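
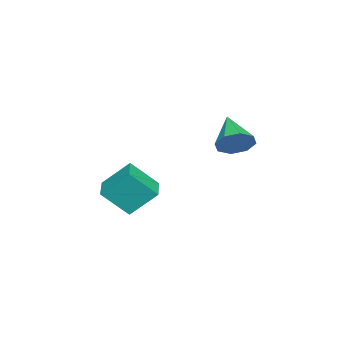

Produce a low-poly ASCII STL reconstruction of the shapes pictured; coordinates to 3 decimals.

solid 
facet normal 0.730 0.414 -0.543
outer loop
vertex 4.379 1.423 -0.191
vertex 4.065 1.175 -0.802
vertex 4.013 1.786 -0.406
endloop
endfacet
facet normal -0.120 0.414 0.903
outer loop
vertex 4.379 1.423 -0.191
vertex 4.013 1.786 -0.406
vertex 2.955 0.545 0.022
endloop
endfacet
facet normal 0.730 0.414 -0.543
outer loop
vertex 4.013 1.786 -0.406
vertex 4.065 1.175 -0.802
vertex 3.677 1.792 -0.853
endloop
endfacet
facet normal -0.594 0.663 0.455
outer loop
vertex 4.013 1.786 -0.406
vertex 3.677 1.792 -0.853
vertex 2.955 0.545 0.022
endloop
endfacet
facet normal 0.730 0.414 -0.543
outer loop
vertex 3.677 1.792 -0.853
vertex 4.065 1.175 -0.802
vertex 3.569 1.436 -1.27
endloop
endfacet
facet normal -0.895 0.426 -0.132
outer loop
vertex 3.677 1.792 -0.853
vertex 3.569 1.436 -1.27
vertex 2.955 0.545 0.022
endloop
endfacet
facet normal 0.730 0.416 -0.542
outer loop
vertex 3.569 1.436 -1.27
vertex 4.065 1.175 -0.802
vertex 3.752 0.928 -1.413
endloop
endfacet
facet normal -0.844 -0.160 -0.512
outer loop
vertex 3.569 1.436 -1.27
vertex 3.752 0.928 -1.413
vertex 2.955 0.545 0.022
endloop
endfacet
facet normal 0.730 0.416 -0.542
outer loop
vertex 3.752 0.928 -1.413
vertex 4.065 1.175 -0.802
vertex 4.118 0.565 -1.199
endloop
endfacet
facet normal -0.473 -0.750 -0.463
outer loop
vertex 3.752 0.928 -1.413
vertex 4.118 0.565 -1.199
vertex 2.955 0.545 0.022
endloop
endfacet
facet normal 0.730 0.416 -0.542
outer loop
vertex 4.118 0.565 -1.199
vertex 4.065 1.175 -0.802
vertex 4.453 0.559 -0.752
endloop
endfacet
facet normal 0.002 -1.000 -0.015
outer loop
vertex 4.118 0.565 -1.199
vertex 4.453 0.559 -0.752
vertex 2.955 0.545 0.022
endloop
endfacet
facet normal 0.730 0.416 -0.543
outer loop
vertex 4.453 0.559 -0.752
vertex 4.065 1.175 -0.802
vertex 4.561 0.914 -0.335
endloop
endfacet
facet normal 0.302 -0.763 0.571
outer loop
vertex 4.453 0.559 -0.752
vertex 4.561 0.914 -0.335
vertex 2.955 0.545 0.022
endloop
endfacet
facet normal 0.730 0.415 -0.543
outer loop
vertex 4.561 0.914 -0.335
vertex 4.065 1.175 -0.802
vertex 4.379 1.423 -0.191
endloop
endfacet
facet normal 0.252 -0.179 0.951
outer loop
vertex 4.561 0.914 -0.335
vertex 4.379 1.423 -0.191
vertex 2.955 0.545 0.022
endloop
endfacet
facet normal -0.951 -0.302 0.069
outer loop
vertex 3.12 -4.0 -3.621
vertex 2.88 -3.018 -2.624
vertex 2.748 -3.062 -4.634
endloop
endfacet
facet normal 0.169 -0.691 -0.702
outer loop
vertex 3.88 -2.702 -4.716
vertex 3.12 -4.0 -3.621
vertex 2.748 -3.062 -4.634
endloop
endfacet
facet normal -0.951 -0.302 0.069
outer loop
vertex 2.748 -3.062 -4.634
vertex 2.88 -3.018 -2.624
vertex 2.508 -2.08 -3.637
endloop
endfacet
facet normal -0.260 0.656 -0.709
outer loop
vertex 2.508 -2.08 -3.637
vertex 3.88 -2.702 -4.716
vertex 2.748 -3.062 -4.634
endloop
endfacet
facet normal 0.260 -0.656 0.709
outer loop
vertex 3.12 -4.0 -3.621
vertex 4.012 -2.658 -2.706
vertex 2.88 -3.018 -2.624
endloop
endfacet
facet normal 0.169 -0.691 -0.702
outer loop
vertex 4.252 -3.64 -3.703
vertex 3.12 -4.0 -3.621
vertex 3.88 -2.702 -4.716
endloop
endfacet
facet normal 0.260 -0.656 0.709
outer loop
vertex 4.252 -3.64 -3.703
vertex 4.012 -2.658 -2.706
vertex 3.12 -4.0 -3.621
endloop
endfacet
facet normal -0.169 0.691 0.702
outer loop
vertex 2.88 -3.018 -2.624
vertex 4.012 -2.658 -2.706
vertex 2.508 -2.08 -3.637
endloop
endfacet
facet normal -0.260 0.656 -0.709
outer loop
vertex 3.64 -1.72 -3.719
vertex 3.88 -2.702 -4.716
vertex 2.508 -2.08 -3.637
endloop
endfacet
facet normal -0.169 0.691 0.702
outer loop
vertex 2.508 -2.08 -3.637
vertex 4.012 -2.658 -2.706
vertex 3.64 -1.72 -3.719
endloop
endfacet
facet normal 0.951 0.302 -0.069
outer loop
vertex 3.64 -1.72 -3.719
vertex 4.252 -3.64 -3.703
vertex 3.88 -2.702 -4.716
endloop
endfacet
facet normal 0.951 0.302 -0.069
outer loop
vertex 4.012 -2.658 -2.706
vertex 4.252 -3.64 -3.703
vertex 3.64 -1.72 -3.719
endloop
endfacet

endsolid


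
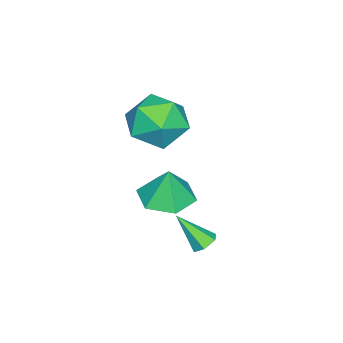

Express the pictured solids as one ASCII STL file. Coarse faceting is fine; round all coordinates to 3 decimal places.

solid 
facet normal -0.078 0.659 -0.748
outer loop
vertex 4.272 4.331 -2.77
vertex 3.821 4.148 -2.884
vertex 3.863 4.524 -2.557
endloop
endfacet
facet normal 0.569 0.435 0.698
outer loop
vertex 4.272 4.331 -2.77
vertex 3.863 4.524 -2.557
vertex 3.939 3.172 -1.776
endloop
endfacet
facet normal -0.082 0.659 -0.748
outer loop
vertex 3.863 4.524 -2.557
vertex 3.821 4.148 -2.884
vertex 3.412 4.34 -2.67
endloop
endfacet
facet normal -0.384 0.445 0.809
outer loop
vertex 3.863 4.524 -2.557
vertex 3.412 4.34 -2.67
vertex 3.939 3.172 -1.776
endloop
endfacet
facet normal -0.082 0.659 -0.748
outer loop
vertex 3.412 4.34 -2.67
vertex 3.821 4.148 -2.884
vertex 3.37 3.964 -2.997
endloop
endfacet
facet normal -0.931 -0.175 0.321
outer loop
vertex 3.412 4.34 -2.67
vertex 3.37 3.964 -2.997
vertex 3.939 3.172 -1.776
endloop
endfacet
facet normal -0.081 0.658 -0.749
outer loop
vertex 3.37 3.964 -2.997
vertex 3.821 4.148 -2.884
vertex 3.779 3.772 -3.21
endloop
endfacet
facet normal -0.523 -0.805 -0.279
outer loop
vertex 3.37 3.964 -2.997
vertex 3.779 3.772 -3.21
vertex 3.939 3.172 -1.776
endloop
endfacet
facet normal -0.079 0.658 -0.749
outer loop
vertex 3.779 3.772 -3.21
vertex 3.821 4.148 -2.884
vertex 4.23 3.955 -3.097
endloop
endfacet
facet normal 0.428 -0.816 -0.389
outer loop
vertex 3.779 3.772 -3.21
vertex 4.23 3.955 -3.097
vertex 3.939 3.172 -1.776
endloop
endfacet
facet normal -0.078 0.659 -0.748
outer loop
vertex 4.23 3.955 -3.097
vertex 3.821 4.148 -2.884
vertex 4.272 4.331 -2.77
endloop
endfacet
facet normal 0.976 -0.195 0.099
outer loop
vertex 4.23 3.955 -3.097
vertex 4.272 4.331 -2.77
vertex 3.939 3.172 -1.776
endloop
endfacet
facet normal -0.467 0.772 0.431
outer loop
vertex 2.167 2.806 1.196
vertex 1.234 2.108 1.434
vertex 2.12 2.205 2.221
endloop
endfacet
facet normal 0.241 0.832 0.499
outer loop
vertex 2.167 2.806 1.196
vertex 2.12 2.205 2.221
vertex 3.141 2.272 1.617
endloop
endfacet
facet normal 0.526 0.836 -0.156
outer loop
vertex 2.167 2.806 1.196
vertex 3.141 2.272 1.617
vertex 2.887 2.216 0.458
endloop
endfacet
facet normal -0.006 0.778 -0.628
outer loop
vertex 2.167 2.806 1.196
vertex 2.887 2.216 0.458
vertex 1.709 2.115 0.345
endloop
endfacet
facet normal -0.620 0.738 -0.266
outer loop
vertex 2.167 2.806 1.196
vertex 1.709 2.115 0.345
vertex 1.234 2.108 1.434
endloop
endfacet
facet normal 0.480 0.253 0.840
outer loop
vertex 3.141 2.272 1.617
vertex 2.12 2.205 2.221
vertex 2.811 1.245 2.115
endloop
endfacet
facet normal -0.666 0.155 0.730
outer loop
vertex 2.12 2.205 2.221
vertex 1.234 2.108 1.434
vertex 1.633 1.144 2.002
endloop
endfacet
facet normal -0.912 0.100 -0.397
outer loop
vertex 1.234 2.108 1.434
vertex 1.709 2.115 0.345
vertex 1.379 1.088 0.843
endloop
endfacet
facet normal 0.080 0.166 -0.983
outer loop
vertex 1.709 2.115 0.345
vertex 2.887 2.216 0.458
vertex 2.4 1.155 0.239
endloop
endfacet
facet normal 0.940 0.260 -0.219
outer loop
vertex 2.887 2.216 0.458
vertex 3.141 2.272 1.617
vertex 3.286 1.252 1.026
endloop
endfacet
facet normal 0.006 -0.778 0.628
outer loop
vertex 2.353 0.554 1.264
vertex 2.811 1.245 2.115
vertex 1.633 1.144 2.002
endloop
endfacet
facet normal -0.526 -0.836 0.156
outer loop
vertex 2.353 0.554 1.264
vertex 1.633 1.144 2.002
vertex 1.379 1.088 0.843
endloop
endfacet
facet normal -0.241 -0.832 -0.499
outer loop
vertex 2.353 0.554 1.264
vertex 1.379 1.088 0.843
vertex 2.4 1.155 0.239
endloop
endfacet
facet normal 0.467 -0.772 -0.431
outer loop
vertex 2.353 0.554 1.264
vertex 2.4 1.155 0.239
vertex 3.286 1.252 1.026
endloop
endfacet
facet normal 0.620 -0.738 0.266
outer loop
vertex 2.353 0.554 1.264
vertex 3.286 1.252 1.026
vertex 2.811 1.245 2.115
endloop
endfacet
facet normal -0.080 -0.166 0.983
outer loop
vertex 1.633 1.144 2.002
vertex 2.811 1.245 2.115
vertex 2.12 2.205 2.221
endloop
endfacet
facet normal -0.940 -0.260 0.219
outer loop
vertex 1.379 1.088 0.843
vertex 1.633 1.144 2.002
vertex 1.234 2.108 1.434
endloop
endfacet
facet normal -0.480 -0.253 -0.840
outer loop
vertex 2.4 1.155 0.239
vertex 1.379 1.088 0.843
vertex 1.709 2.115 0.345
endloop
endfacet
facet normal 0.666 -0.155 -0.730
outer loop
vertex 3.286 1.252 1.026
vertex 2.4 1.155 0.239
vertex 2.887 2.216 0.458
endloop
endfacet
facet normal 0.912 -0.100 0.397
outer loop
vertex 2.811 1.245 2.115
vertex 3.286 1.252 1.026
vertex 3.141 2.272 1.617
endloop
endfacet
facet normal -0.094 -0.106 -0.990
outer loop
vertex 2.743 2.584 -2.76
vertex 1.995 1.876 -2.613
vertex 1.749 2.883 -2.698
endloop
endfacet
facet normal 0.284 0.855 0.433
outer loop
vertex 2.743 2.584 -2.76
vertex 1.749 2.883 -2.698
vertex 2.125 2.024 -1.247
endloop
endfacet
facet normal -0.094 -0.106 -0.990
outer loop
vertex 1.749 2.883 -2.698
vertex 1.995 1.876 -2.613
vertex 1.001 2.175 -2.551
endloop
endfacet
facet normal -0.526 0.665 0.530
outer loop
vertex 1.749 2.883 -2.698
vertex 1.001 2.175 -2.551
vertex 2.125 2.024 -1.247
endloop
endfacet
facet normal -0.094 -0.107 -0.990
outer loop
vertex 1.001 2.175 -2.551
vertex 1.995 1.876 -2.613
vertex 1.248 1.169 -2.466
endloop
endfacet
facet normal -0.758 -0.132 0.638
outer loop
vertex 1.001 2.175 -2.551
vertex 1.248 1.169 -2.466
vertex 2.125 2.024 -1.247
endloop
endfacet
facet normal -0.094 -0.107 -0.990
outer loop
vertex 1.248 1.169 -2.466
vertex 1.995 1.876 -2.613
vertex 2.242 0.87 -2.528
endloop
endfacet
facet normal -0.182 -0.739 0.649
outer loop
vertex 1.248 1.169 -2.466
vertex 2.242 0.87 -2.528
vertex 2.125 2.024 -1.247
endloop
endfacet
facet normal -0.094 -0.107 -0.990
outer loop
vertex 2.242 0.87 -2.528
vertex 1.995 1.876 -2.613
vertex 2.989 1.577 -2.675
endloop
endfacet
facet normal 0.628 -0.549 0.552
outer loop
vertex 2.242 0.87 -2.528
vertex 2.989 1.577 -2.675
vertex 2.125 2.024 -1.247
endloop
endfacet
facet normal -0.094 -0.106 -0.990
outer loop
vertex 2.989 1.577 -2.675
vertex 1.995 1.876 -2.613
vertex 2.743 2.584 -2.76
endloop
endfacet
facet normal 0.861 0.248 0.444
outer loop
vertex 2.989 1.577 -2.675
vertex 2.743 2.584 -2.76
vertex 2.125 2.024 -1.247
endloop
endfacet

endsolid


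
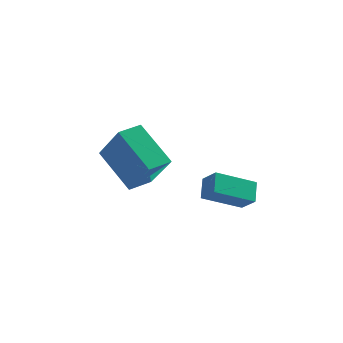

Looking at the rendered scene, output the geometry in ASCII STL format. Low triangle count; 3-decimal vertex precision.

solid 
facet normal -0.565 -0.822 -0.072
outer loop
vertex -0.994 -0.196 0.89
vertex -1.977 0.615 -0.639
vertex 0.36 -1.013 -0.415
endloop
endfacet
facet normal 0.494 -0.408 0.768
outer loop
vertex 0.937 -0.175 -0.341
vertex -0.994 -0.196 0.89
vertex 0.36 -1.013 -0.415
endloop
endfacet
facet normal -0.565 -0.822 -0.072
outer loop
vertex 0.36 -1.013 -0.415
vertex -1.977 0.615 -0.639
vertex -0.623 -0.203 -1.943
endloop
endfacet
facet normal 0.661 -0.399 -0.636
outer loop
vertex -0.623 -0.203 -1.943
vertex 0.937 -0.175 -0.341
vertex 0.36 -1.013 -0.415
endloop
endfacet
facet normal -0.661 0.399 0.636
outer loop
vertex -0.994 -0.196 0.89
vertex -1.4 1.453 -0.565
vertex -1.977 0.615 -0.639
endloop
endfacet
facet normal 0.494 -0.407 0.768
outer loop
vertex -0.417 0.643 0.963
vertex -0.994 -0.196 0.89
vertex 0.937 -0.175 -0.341
endloop
endfacet
facet normal -0.660 0.399 0.636
outer loop
vertex -0.417 0.643 0.963
vertex -1.4 1.453 -0.565
vertex -0.994 -0.196 0.89
endloop
endfacet
facet normal -0.494 0.408 -0.768
outer loop
vertex -1.977 0.615 -0.639
vertex -1.4 1.453 -0.565
vertex -0.623 -0.203 -1.943
endloop
endfacet
facet normal 0.660 -0.399 -0.636
outer loop
vertex -0.046 0.636 -1.87
vertex 0.937 -0.175 -0.341
vertex -0.623 -0.203 -1.943
endloop
endfacet
facet normal -0.495 0.407 -0.768
outer loop
vertex -0.623 -0.203 -1.943
vertex -1.4 1.453 -0.565
vertex -0.046 0.636 -1.87
endloop
endfacet
facet normal 0.566 0.821 0.072
outer loop
vertex -0.046 0.636 -1.87
vertex -0.417 0.643 0.963
vertex 0.937 -0.175 -0.341
endloop
endfacet
facet normal 0.565 0.822 0.072
outer loop
vertex -1.4 1.453 -0.565
vertex -0.417 0.643 0.963
vertex -0.046 0.636 -1.87
endloop
endfacet
facet normal -0.764 -0.486 0.424
outer loop
vertex 2.678 -0.973 -1.245
vertex 2.56 -0.261 -0.642
vertex 2.108 -0.579 -1.821
endloop
endfacet
facet normal 0.125 -0.757 -0.641
outer loop
vertex 3.4 0.241 -2.538
vertex 2.678 -0.973 -1.245
vertex 2.108 -0.579 -1.821
endloop
endfacet
facet normal -0.765 -0.485 0.424
outer loop
vertex 2.108 -0.579 -1.821
vertex 2.56 -0.261 -0.642
vertex 1.991 0.132 -1.218
endloop
endfacet
facet normal -0.632 0.438 -0.639
outer loop
vertex 1.991 0.132 -1.218
vertex 3.4 0.241 -2.538
vertex 2.108 -0.579 -1.821
endloop
endfacet
facet normal 0.632 -0.437 0.640
outer loop
vertex 2.678 -0.973 -1.245
vertex 3.852 0.559 -1.359
vertex 2.56 -0.261 -0.642
endloop
endfacet
facet normal 0.126 -0.757 -0.641
outer loop
vertex 3.969 -0.152 -1.962
vertex 2.678 -0.973 -1.245
vertex 3.4 0.241 -2.538
endloop
endfacet
facet normal 0.633 -0.438 0.639
outer loop
vertex 3.969 -0.152 -1.962
vertex 3.852 0.559 -1.359
vertex 2.678 -0.973 -1.245
endloop
endfacet
facet normal -0.125 0.758 0.641
outer loop
vertex 2.56 -0.261 -0.642
vertex 3.852 0.559 -1.359
vertex 1.991 0.132 -1.218
endloop
endfacet
facet normal -0.633 0.437 -0.639
outer loop
vertex 3.282 0.953 -1.935
vertex 3.4 0.241 -2.538
vertex 1.991 0.132 -1.218
endloop
endfacet
facet normal -0.125 0.757 0.641
outer loop
vertex 1.991 0.132 -1.218
vertex 3.852 0.559 -1.359
vertex 3.282 0.953 -1.935
endloop
endfacet
facet normal 0.765 0.486 -0.424
outer loop
vertex 3.282 0.953 -1.935
vertex 3.969 -0.152 -1.962
vertex 3.4 0.241 -2.538
endloop
endfacet
facet normal 0.764 0.486 -0.424
outer loop
vertex 3.852 0.559 -1.359
vertex 3.969 -0.152 -1.962
vertex 3.282 0.953 -1.935
endloop
endfacet

endsolid


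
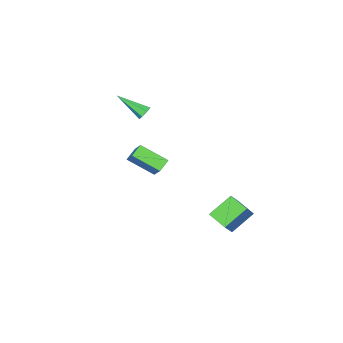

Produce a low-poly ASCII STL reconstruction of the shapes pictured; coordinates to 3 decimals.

solid 
facet normal -0.408 -0.576 -0.709
outer loop
vertex -1.555 -2.882 -1.186
vertex -2.332 -2.892 -0.731
vertex -2.133 -1.304 -2.135
endloop
endfacet
facet normal 0.863 0.012 -0.506
outer loop
vertex -1.428 -0.308 -0.909
vertex -1.555 -2.882 -1.186
vertex -2.133 -1.304 -2.135
endloop
endfacet
facet normal -0.408 -0.576 -0.709
outer loop
vertex -2.133 -1.304 -2.135
vertex -2.332 -2.892 -0.731
vertex -2.91 -1.314 -1.68
endloop
endfacet
facet normal -0.299 0.818 -0.492
outer loop
vertex -2.91 -1.314 -1.68
vertex -1.428 -0.308 -0.909
vertex -2.133 -1.304 -2.135
endloop
endfacet
facet normal 0.299 -0.818 0.492
outer loop
vertex -1.555 -2.882 -1.186
vertex -1.627 -1.896 0.495
vertex -2.332 -2.892 -0.731
endloop
endfacet
facet normal 0.863 0.012 -0.506
outer loop
vertex -0.85 -1.886 0.04
vertex -1.555 -2.882 -1.186
vertex -1.428 -0.308 -0.909
endloop
endfacet
facet normal 0.299 -0.818 0.492
outer loop
vertex -0.85 -1.886 0.04
vertex -1.627 -1.896 0.495
vertex -1.555 -2.882 -1.186
endloop
endfacet
facet normal -0.863 -0.012 0.506
outer loop
vertex -2.332 -2.892 -0.731
vertex -1.627 -1.896 0.495
vertex -2.91 -1.314 -1.68
endloop
endfacet
facet normal -0.299 0.818 -0.492
outer loop
vertex -2.205 -0.318 -0.454
vertex -1.428 -0.308 -0.909
vertex -2.91 -1.314 -1.68
endloop
endfacet
facet normal -0.863 -0.012 0.506
outer loop
vertex -2.91 -1.314 -1.68
vertex -1.627 -1.896 0.495
vertex -2.205 -0.318 -0.454
endloop
endfacet
facet normal 0.408 0.576 0.709
outer loop
vertex -2.205 -0.318 -0.454
vertex -0.85 -1.886 0.04
vertex -1.428 -0.308 -0.909
endloop
endfacet
facet normal 0.408 0.576 0.709
outer loop
vertex -1.627 -1.896 0.495
vertex -0.85 -1.886 0.04
vertex -2.205 -0.318 -0.454
endloop
endfacet
facet normal -0.637 -0.140 -0.758
outer loop
vertex -3.962 3.383 -3.345
vertex -3.773 4.64 -3.736
vertex -2.613 2.858 -4.381
endloop
endfacet
facet normal -0.142 -0.945 0.294
outer loop
vertex -1.607 3.08 -3.184
vertex -3.962 3.383 -3.345
vertex -2.613 2.858 -4.381
endloop
endfacet
facet normal -0.638 -0.141 -0.757
outer loop
vertex -2.613 2.858 -4.381
vertex -3.773 4.64 -3.736
vertex -2.425 4.115 -4.773
endloop
endfacet
facet normal 0.758 -0.295 -0.582
outer loop
vertex -2.425 4.115 -4.773
vertex -1.607 3.08 -3.184
vertex -2.613 2.858 -4.381
endloop
endfacet
facet normal -0.758 0.295 0.582
outer loop
vertex -3.962 3.383 -3.345
vertex -2.767 4.862 -2.539
vertex -3.773 4.64 -3.736
endloop
endfacet
facet normal -0.142 -0.945 0.294
outer loop
vertex -2.955 3.605 -2.147
vertex -3.962 3.383 -3.345
vertex -1.607 3.08 -3.184
endloop
endfacet
facet normal -0.758 0.295 0.582
outer loop
vertex -2.955 3.605 -2.147
vertex -2.767 4.862 -2.539
vertex -3.962 3.383 -3.345
endloop
endfacet
facet normal 0.142 0.945 -0.294
outer loop
vertex -3.773 4.64 -3.736
vertex -2.767 4.862 -2.539
vertex -2.425 4.115 -4.773
endloop
endfacet
facet normal 0.758 -0.295 -0.582
outer loop
vertex -1.418 4.337 -3.575
vertex -1.607 3.08 -3.184
vertex -2.425 4.115 -4.773
endloop
endfacet
facet normal 0.142 0.945 -0.294
outer loop
vertex -2.425 4.115 -4.773
vertex -2.767 4.862 -2.539
vertex -1.418 4.337 -3.575
endloop
endfacet
facet normal 0.637 0.140 0.758
outer loop
vertex -1.418 4.337 -3.575
vertex -2.955 3.605 -2.147
vertex -1.607 3.08 -3.184
endloop
endfacet
facet normal 0.637 0.141 0.758
outer loop
vertex -2.767 4.862 -2.539
vertex -2.955 3.605 -2.147
vertex -1.418 4.337 -3.575
endloop
endfacet
facet normal -0.257 0.802 -0.540
outer loop
vertex -3.365 -2.797 2.026
vertex -3.554 -3.114 1.645
vertex -3.809 -2.913 2.065
endloop
endfacet
facet normal -0.008 0.346 0.938
outer loop
vertex -3.365 -2.797 2.026
vertex -3.809 -2.913 2.065
vertex -3.026 -4.766 2.755
endloop
endfacet
facet normal -0.256 0.802 -0.539
outer loop
vertex -3.809 -2.913 2.065
vertex -3.554 -3.114 1.645
vertex -4.06 -3.18 1.787
endloop
endfacet
facet normal -0.719 -0.046 0.693
outer loop
vertex -3.809 -2.913 2.065
vertex -4.06 -3.18 1.787
vertex -3.026 -4.766 2.755
endloop
endfacet
facet normal -0.256 0.802 -0.539
outer loop
vertex -4.06 -3.18 1.787
vertex -3.554 -3.114 1.645
vertex -3.931 -3.397 1.403
endloop
endfacet
facet normal -0.843 -0.537 0.020
outer loop
vertex -4.06 -3.18 1.787
vertex -3.931 -3.397 1.403
vertex -3.026 -4.766 2.755
endloop
endfacet
facet normal -0.257 0.803 -0.538
outer loop
vertex -3.931 -3.397 1.403
vertex -3.554 -3.114 1.645
vertex -3.518 -3.4 1.201
endloop
endfacet
facet normal -0.289 -0.763 -0.579
outer loop
vertex -3.931 -3.397 1.403
vertex -3.518 -3.4 1.201
vertex -3.026 -4.766 2.755
endloop
endfacet
facet normal -0.257 0.803 -0.538
outer loop
vertex -3.518 -3.4 1.201
vertex -3.554 -3.114 1.645
vertex -3.132 -3.188 1.333
endloop
endfacet
facet normal 0.524 -0.550 -0.650
outer loop
vertex -3.518 -3.4 1.201
vertex -3.132 -3.188 1.333
vertex -3.026 -4.766 2.755
endloop
endfacet
facet normal -0.257 0.802 -0.538
outer loop
vertex -3.132 -3.188 1.333
vertex -3.554 -3.114 1.645
vertex -3.064 -2.92 1.7
endloop
endfacet
facet normal 0.988 -0.059 -0.140
outer loop
vertex -3.132 -3.188 1.333
vertex -3.064 -2.92 1.7
vertex -3.026 -4.766 2.755
endloop
endfacet
facet normal -0.257 0.802 -0.540
outer loop
vertex -3.064 -2.92 1.7
vertex -3.554 -3.114 1.645
vertex -3.365 -2.797 2.026
endloop
endfacet
facet normal 0.752 0.339 0.566
outer loop
vertex -3.064 -2.92 1.7
vertex -3.365 -2.797 2.026
vertex -3.026 -4.766 2.755
endloop
endfacet

endsolid


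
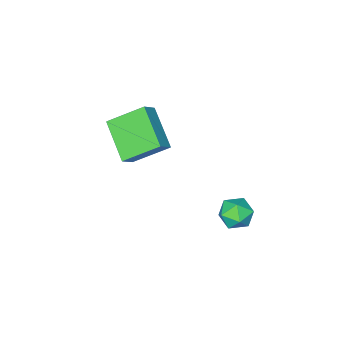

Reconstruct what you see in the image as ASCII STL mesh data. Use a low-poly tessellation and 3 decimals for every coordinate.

solid 
facet normal -0.681 0.692 -0.239
outer loop
vertex -0.992 3.076 -1.266
vertex -1.6 2.538 -1.09
vertex -1.302 3.037 -0.496
endloop
endfacet
facet normal -0.089 0.996 0.015
outer loop
vertex -0.992 3.076 -1.266
vertex -1.302 3.037 -0.496
vertex -0.483 3.112 -0.61
endloop
endfacet
facet normal 0.457 0.795 -0.398
outer loop
vertex -0.992 3.076 -1.266
vertex -0.483 3.112 -0.61
vertex -0.274 2.659 -1.275
endloop
endfacet
facet normal 0.201 0.366 -0.908
outer loop
vertex -0.992 3.076 -1.266
vertex -0.274 2.659 -1.275
vertex -0.964 2.304 -1.571
endloop
endfacet
facet normal -0.502 0.302 -0.811
outer loop
vertex -0.992 3.076 -1.266
vertex -0.964 2.304 -1.571
vertex -1.6 2.538 -1.09
endloop
endfacet
facet normal 0.026 0.741 0.671
outer loop
vertex -0.483 3.112 -0.61
vertex -1.302 3.037 -0.496
vertex -0.776 2.596 -0.029
endloop
endfacet
facet normal -0.933 0.248 0.260
outer loop
vertex -1.302 3.037 -0.496
vertex -1.6 2.538 -1.09
vertex -1.466 2.241 -0.325
endloop
endfacet
facet normal -0.643 -0.382 -0.664
outer loop
vertex -1.6 2.538 -1.09
vertex -0.964 2.304 -1.571
vertex -1.257 1.788 -0.99
endloop
endfacet
facet normal 0.496 -0.279 -0.822
outer loop
vertex -0.964 2.304 -1.571
vertex -0.274 2.659 -1.275
vertex -0.438 1.863 -1.104
endloop
endfacet
facet normal 0.909 0.416 0.002
outer loop
vertex -0.274 2.659 -1.275
vertex -0.483 3.112 -0.61
vertex -0.14 2.362 -0.51
endloop
endfacet
facet normal -0.201 -0.366 0.908
outer loop
vertex -0.748 1.824 -0.334
vertex -0.776 2.596 -0.029
vertex -1.466 2.241 -0.325
endloop
endfacet
facet normal -0.457 -0.795 0.398
outer loop
vertex -0.748 1.824 -0.334
vertex -1.466 2.241 -0.325
vertex -1.257 1.788 -0.99
endloop
endfacet
facet normal 0.089 -0.996 -0.015
outer loop
vertex -0.748 1.824 -0.334
vertex -1.257 1.788 -0.99
vertex -0.438 1.863 -1.104
endloop
endfacet
facet normal 0.681 -0.692 0.239
outer loop
vertex -0.748 1.824 -0.334
vertex -0.438 1.863 -1.104
vertex -0.14 2.362 -0.51
endloop
endfacet
facet normal 0.502 -0.302 0.811
outer loop
vertex -0.748 1.824 -0.334
vertex -0.14 2.362 -0.51
vertex -0.776 2.596 -0.029
endloop
endfacet
facet normal -0.496 0.279 0.822
outer loop
vertex -1.466 2.241 -0.325
vertex -0.776 2.596 -0.029
vertex -1.302 3.037 -0.496
endloop
endfacet
facet normal -0.909 -0.416 -0.002
outer loop
vertex -1.257 1.788 -0.99
vertex -1.466 2.241 -0.325
vertex -1.6 2.538 -1.09
endloop
endfacet
facet normal -0.026 -0.741 -0.671
outer loop
vertex -0.438 1.863 -1.104
vertex -1.257 1.788 -0.99
vertex -0.964 2.304 -1.571
endloop
endfacet
facet normal 0.933 -0.248 -0.260
outer loop
vertex -0.14 2.362 -0.51
vertex -0.438 1.863 -1.104
vertex -0.274 2.659 -1.275
endloop
endfacet
facet normal 0.643 0.382 0.664
outer loop
vertex -0.776 2.596 -0.029
vertex -0.14 2.362 -0.51
vertex -0.483 3.112 -0.61
endloop
endfacet
facet normal -0.727 -0.186 -0.661
outer loop
vertex 0.344 -3.762 1.437
vertex -0.856 -2.726 2.466
vertex 0.892 -2.049 0.353
endloop
endfacet
facet normal 0.635 -0.548 -0.545
outer loop
vertex 1.576 -1.874 0.974
vertex 0.344 -3.762 1.437
vertex 0.892 -2.049 0.353
endloop
endfacet
facet normal -0.727 -0.186 -0.661
outer loop
vertex 0.892 -2.049 0.353
vertex -0.856 -2.726 2.466
vertex -0.308 -1.013 1.382
endloop
endfacet
facet normal 0.261 0.815 -0.517
outer loop
vertex -0.308 -1.013 1.382
vertex 1.576 -1.874 0.974
vertex 0.892 -2.049 0.353
endloop
endfacet
facet normal -0.261 -0.815 0.517
outer loop
vertex 0.344 -3.762 1.437
vertex -0.172 -2.551 3.087
vertex -0.856 -2.726 2.466
endloop
endfacet
facet normal 0.635 -0.548 -0.545
outer loop
vertex 1.028 -3.587 2.058
vertex 0.344 -3.762 1.437
vertex 1.576 -1.874 0.974
endloop
endfacet
facet normal -0.261 -0.815 0.517
outer loop
vertex 1.028 -3.587 2.058
vertex -0.172 -2.551 3.087
vertex 0.344 -3.762 1.437
endloop
endfacet
facet normal -0.635 0.548 0.545
outer loop
vertex -0.856 -2.726 2.466
vertex -0.172 -2.551 3.087
vertex -0.308 -1.013 1.382
endloop
endfacet
facet normal 0.261 0.815 -0.517
outer loop
vertex 0.376 -0.838 2.003
vertex 1.576 -1.874 0.974
vertex -0.308 -1.013 1.382
endloop
endfacet
facet normal -0.635 0.548 0.545
outer loop
vertex -0.308 -1.013 1.382
vertex -0.172 -2.551 3.087
vertex 0.376 -0.838 2.003
endloop
endfacet
facet normal 0.727 0.186 0.661
outer loop
vertex 0.376 -0.838 2.003
vertex 1.028 -3.587 2.058
vertex 1.576 -1.874 0.974
endloop
endfacet
facet normal 0.727 0.186 0.661
outer loop
vertex -0.172 -2.551 3.087
vertex 1.028 -3.587 2.058
vertex 0.376 -0.838 2.003
endloop
endfacet

endsolid


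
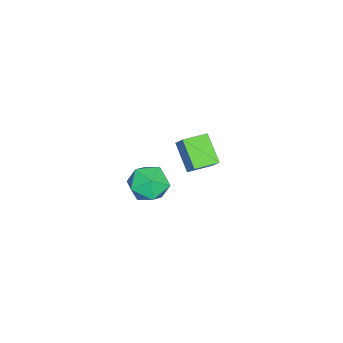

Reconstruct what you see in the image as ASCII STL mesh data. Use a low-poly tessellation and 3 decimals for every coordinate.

solid 
facet normal -0.562 -0.519 0.644
outer loop
vertex -3.286 -2.395 -3.082
vertex -4.189 -1.537 -3.179
vertex -3.636 -2.838 -3.744
endloop
endfacet
facet normal 0.723 -0.687 0.078
outer loop
vertex -2.731 -2.003 -4.781
vertex -3.286 -2.395 -3.082
vertex -3.636 -2.838 -3.744
endloop
endfacet
facet normal -0.562 -0.519 0.644
outer loop
vertex -3.636 -2.838 -3.744
vertex -4.189 -1.537 -3.179
vertex -4.539 -1.98 -3.841
endloop
endfacet
facet normal -0.402 -0.509 -0.761
outer loop
vertex -4.539 -1.98 -3.841
vertex -2.731 -2.003 -4.781
vertex -3.636 -2.838 -3.744
endloop
endfacet
facet normal 0.402 0.509 0.761
outer loop
vertex -3.286 -2.395 -3.082
vertex -3.284 -0.702 -4.216
vertex -4.189 -1.537 -3.179
endloop
endfacet
facet normal 0.723 -0.687 0.078
outer loop
vertex -2.381 -1.56 -4.119
vertex -3.286 -2.395 -3.082
vertex -2.731 -2.003 -4.781
endloop
endfacet
facet normal 0.402 0.509 0.761
outer loop
vertex -2.381 -1.56 -4.119
vertex -3.284 -0.702 -4.216
vertex -3.286 -2.395 -3.082
endloop
endfacet
facet normal -0.723 0.687 -0.078
outer loop
vertex -4.189 -1.537 -3.179
vertex -3.284 -0.702 -4.216
vertex -4.539 -1.98 -3.841
endloop
endfacet
facet normal -0.402 -0.509 -0.761
outer loop
vertex -3.634 -1.145 -4.878
vertex -2.731 -2.003 -4.781
vertex -4.539 -1.98 -3.841
endloop
endfacet
facet normal -0.723 0.687 -0.078
outer loop
vertex -4.539 -1.98 -3.841
vertex -3.284 -0.702 -4.216
vertex -3.634 -1.145 -4.878
endloop
endfacet
facet normal 0.562 0.519 -0.644
outer loop
vertex -3.634 -1.145 -4.878
vertex -2.381 -1.56 -4.119
vertex -2.731 -2.003 -4.781
endloop
endfacet
facet normal 0.562 0.519 -0.644
outer loop
vertex -3.284 -0.702 -4.216
vertex -2.381 -1.56 -4.119
vertex -3.634 -1.145 -4.878
endloop
endfacet
facet normal -0.356 0.863 -0.358
outer loop
vertex 1.759 -1.686 -2.364
vertex 0.954 -1.767 -1.76
vertex 1.783 -1.291 -1.436
endloop
endfacet
facet normal 0.358 0.856 -0.374
outer loop
vertex 1.759 -1.686 -2.364
vertex 1.783 -1.291 -1.436
vertex 2.587 -1.784 -1.795
endloop
endfacet
facet normal 0.564 0.299 -0.770
outer loop
vertex 1.759 -1.686 -2.364
vertex 2.587 -1.784 -1.795
vertex 2.255 -2.565 -2.342
endloop
endfacet
facet normal -0.021 -0.037 -0.999
outer loop
vertex 1.759 -1.686 -2.364
vertex 2.255 -2.565 -2.342
vertex 1.246 -2.554 -2.321
endloop
endfacet
facet normal -0.590 0.312 -0.745
outer loop
vertex 1.759 -1.686 -2.364
vertex 1.246 -2.554 -2.321
vertex 0.954 -1.767 -1.76
endloop
endfacet
facet normal 0.591 0.751 0.293
outer loop
vertex 2.587 -1.784 -1.795
vertex 1.783 -1.291 -1.436
vertex 2.294 -1.926 -0.839
endloop
endfacet
facet normal -0.562 0.763 0.318
outer loop
vertex 1.783 -1.291 -1.436
vertex 0.954 -1.767 -1.76
vertex 1.285 -1.915 -0.818
endloop
endfacet
facet normal -0.942 -0.130 -0.308
outer loop
vertex 0.954 -1.767 -1.76
vertex 1.246 -2.554 -2.321
vertex 0.953 -2.696 -1.365
endloop
endfacet
facet normal -0.023 -0.694 -0.719
outer loop
vertex 1.246 -2.554 -2.321
vertex 2.255 -2.565 -2.342
vertex 1.757 -3.189 -1.724
endloop
endfacet
facet normal 0.925 -0.149 -0.349
outer loop
vertex 2.255 -2.565 -2.342
vertex 2.587 -1.784 -1.795
vertex 2.586 -2.713 -1.4
endloop
endfacet
facet normal 0.021 0.037 0.999
outer loop
vertex 1.781 -2.794 -0.796
vertex 2.294 -1.926 -0.839
vertex 1.285 -1.915 -0.818
endloop
endfacet
facet normal -0.564 -0.299 0.770
outer loop
vertex 1.781 -2.794 -0.796
vertex 1.285 -1.915 -0.818
vertex 0.953 -2.696 -1.365
endloop
endfacet
facet normal -0.358 -0.856 0.374
outer loop
vertex 1.781 -2.794 -0.796
vertex 0.953 -2.696 -1.365
vertex 1.757 -3.189 -1.724
endloop
endfacet
facet normal 0.356 -0.863 0.358
outer loop
vertex 1.781 -2.794 -0.796
vertex 1.757 -3.189 -1.724
vertex 2.586 -2.713 -1.4
endloop
endfacet
facet normal 0.590 -0.312 0.745
outer loop
vertex 1.781 -2.794 -0.796
vertex 2.586 -2.713 -1.4
vertex 2.294 -1.926 -0.839
endloop
endfacet
facet normal 0.023 0.694 0.719
outer loop
vertex 1.285 -1.915 -0.818
vertex 2.294 -1.926 -0.839
vertex 1.783 -1.291 -1.436
endloop
endfacet
facet normal -0.925 0.149 0.349
outer loop
vertex 0.953 -2.696 -1.365
vertex 1.285 -1.915 -0.818
vertex 0.954 -1.767 -1.76
endloop
endfacet
facet normal -0.591 -0.751 -0.293
outer loop
vertex 1.757 -3.189 -1.724
vertex 0.953 -2.696 -1.365
vertex 1.246 -2.554 -2.321
endloop
endfacet
facet normal 0.562 -0.763 -0.318
outer loop
vertex 2.586 -2.713 -1.4
vertex 1.757 -3.189 -1.724
vertex 2.255 -2.565 -2.342
endloop
endfacet
facet normal 0.942 0.130 0.308
outer loop
vertex 2.294 -1.926 -0.839
vertex 2.586 -2.713 -1.4
vertex 2.587 -1.784 -1.795
endloop
endfacet

endsolid


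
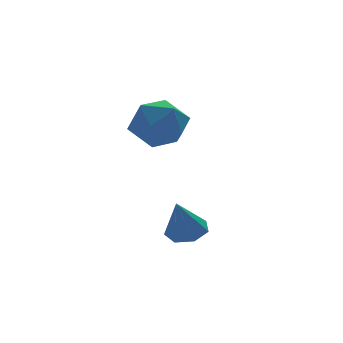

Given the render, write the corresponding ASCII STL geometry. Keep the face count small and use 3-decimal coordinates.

solid 
facet normal 0.347 0.209 -0.914
outer loop
vertex 3.3 -3.398 -4.137
vertex 2.774 -2.799 -4.2
vertex 3.521 -2.78 -3.912
endloop
endfacet
facet normal 0.668 -0.454 0.590
outer loop
vertex 3.3 -3.398 -4.137
vertex 3.521 -2.78 -3.912
vertex 2.206 -3.141 -2.7
endloop
endfacet
facet normal 0.347 0.208 -0.914
outer loop
vertex 3.521 -2.78 -3.912
vertex 2.774 -2.799 -4.2
vertex 3.179 -2.175 -3.904
endloop
endfacet
facet normal 0.591 0.325 0.738
outer loop
vertex 3.521 -2.78 -3.912
vertex 3.179 -2.175 -3.904
vertex 2.206 -3.141 -2.7
endloop
endfacet
facet normal 0.347 0.209 -0.914
outer loop
vertex 3.179 -2.175 -3.904
vertex 2.774 -2.799 -4.2
vertex 2.533 -2.04 -4.118
endloop
endfacet
facet normal -0.036 0.793 0.608
outer loop
vertex 3.179 -2.175 -3.904
vertex 2.533 -2.04 -4.118
vertex 2.206 -3.141 -2.7
endloop
endfacet
facet normal 0.347 0.209 -0.914
outer loop
vertex 2.533 -2.04 -4.118
vertex 2.774 -2.799 -4.2
vertex 2.068 -2.476 -4.394
endloop
endfacet
facet normal -0.741 0.602 0.297
outer loop
vertex 2.533 -2.04 -4.118
vertex 2.068 -2.476 -4.394
vertex 2.206 -3.141 -2.7
endloop
endfacet
facet normal 0.347 0.210 -0.914
outer loop
vertex 2.068 -2.476 -4.394
vertex 2.774 -2.799 -4.2
vertex 2.136 -3.155 -4.524
endloop
endfacet
facet normal -0.994 -0.107 0.039
outer loop
vertex 2.068 -2.476 -4.394
vertex 2.136 -3.155 -4.524
vertex 2.206 -3.141 -2.7
endloop
endfacet
facet normal 0.348 0.209 -0.914
outer loop
vertex 2.136 -3.155 -4.524
vertex 2.774 -2.799 -4.2
vertex 2.684 -3.565 -4.409
endloop
endfacet
facet normal -0.603 -0.797 0.029
outer loop
vertex 2.136 -3.155 -4.524
vertex 2.684 -3.565 -4.409
vertex 2.206 -3.141 -2.7
endloop
endfacet
facet normal 0.347 0.209 -0.914
outer loop
vertex 2.684 -3.565 -4.409
vertex 2.774 -2.799 -4.2
vertex 3.3 -3.398 -4.137
endloop
endfacet
facet normal 0.137 -0.952 0.274
outer loop
vertex 2.684 -3.565 -4.409
vertex 3.3 -3.398 -4.137
vertex 2.206 -3.141 -2.7
endloop
endfacet
facet normal -0.183 0.615 0.767
outer loop
vertex 3.286 2.342 -0.31
vertex 2.987 1.369 0.399
vertex 4.161 1.769 0.358
endloop
endfacet
facet normal 0.320 0.884 0.339
outer loop
vertex 3.286 2.342 -0.31
vertex 4.161 1.769 0.358
vertex 4.404 2.127 -0.804
endloop
endfacet
facet normal 0.043 0.948 -0.315
outer loop
vertex 3.286 2.342 -0.31
vertex 4.404 2.127 -0.804
vertex 3.38 1.948 -1.483
endloop
endfacet
facet normal -0.633 0.717 -0.292
outer loop
vertex 3.286 2.342 -0.31
vertex 3.38 1.948 -1.483
vertex 2.505 1.479 -0.739
endloop
endfacet
facet normal -0.772 0.512 0.377
outer loop
vertex 3.286 2.342 -0.31
vertex 2.505 1.479 -0.739
vertex 2.987 1.369 0.399
endloop
endfacet
facet normal 0.857 0.415 0.307
outer loop
vertex 4.404 2.127 -0.804
vertex 4.161 1.769 0.358
vertex 4.795 1.021 -0.401
endloop
endfacet
facet normal 0.042 -0.021 0.999
outer loop
vertex 4.161 1.769 0.358
vertex 2.987 1.369 0.399
vertex 3.92 0.552 0.343
endloop
endfacet
facet normal -0.911 -0.188 0.368
outer loop
vertex 2.987 1.369 0.399
vertex 2.505 1.479 -0.739
vertex 2.896 0.373 -0.336
endloop
endfacet
facet normal -0.685 0.144 -0.714
outer loop
vertex 2.505 1.479 -0.739
vertex 3.38 1.948 -1.483
vertex 3.139 0.731 -1.498
endloop
endfacet
facet normal 0.408 0.518 -0.752
outer loop
vertex 3.38 1.948 -1.483
vertex 4.404 2.127 -0.804
vertex 4.313 1.131 -1.539
endloop
endfacet
facet normal 0.633 -0.717 0.292
outer loop
vertex 4.014 0.158 -0.83
vertex 4.795 1.021 -0.401
vertex 3.92 0.552 0.343
endloop
endfacet
facet normal -0.043 -0.948 0.315
outer loop
vertex 4.014 0.158 -0.83
vertex 3.92 0.552 0.343
vertex 2.896 0.373 -0.336
endloop
endfacet
facet normal -0.320 -0.884 -0.339
outer loop
vertex 4.014 0.158 -0.83
vertex 2.896 0.373 -0.336
vertex 3.139 0.731 -1.498
endloop
endfacet
facet normal 0.183 -0.615 -0.767
outer loop
vertex 4.014 0.158 -0.83
vertex 3.139 0.731 -1.498
vertex 4.313 1.131 -1.539
endloop
endfacet
facet normal 0.772 -0.512 -0.377
outer loop
vertex 4.014 0.158 -0.83
vertex 4.313 1.131 -1.539
vertex 4.795 1.021 -0.401
endloop
endfacet
facet normal 0.685 -0.144 0.714
outer loop
vertex 3.92 0.552 0.343
vertex 4.795 1.021 -0.401
vertex 4.161 1.769 0.358
endloop
endfacet
facet normal -0.408 -0.518 0.752
outer loop
vertex 2.896 0.373 -0.336
vertex 3.92 0.552 0.343
vertex 2.987 1.369 0.399
endloop
endfacet
facet normal -0.857 -0.415 -0.307
outer loop
vertex 3.139 0.731 -1.498
vertex 2.896 0.373 -0.336
vertex 2.505 1.479 -0.739
endloop
endfacet
facet normal -0.042 0.021 -0.999
outer loop
vertex 4.313 1.131 -1.539
vertex 3.139 0.731 -1.498
vertex 3.38 1.948 -1.483
endloop
endfacet
facet normal 0.911 0.188 -0.368
outer loop
vertex 4.795 1.021 -0.401
vertex 4.313 1.131 -1.539
vertex 4.404 2.127 -0.804
endloop
endfacet

endsolid


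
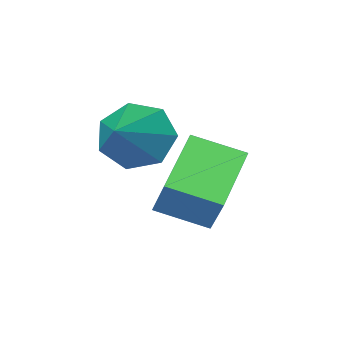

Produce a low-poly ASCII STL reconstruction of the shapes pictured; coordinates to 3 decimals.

solid 
facet normal -0.663 -0.550 -0.507
outer loop
vertex 0.144 -2.209 -2.778
vertex -0.313 -2.482 -1.884
vertex -0.521 -1.667 -2.496
endloop
endfacet
facet normal 0.426 0.770 -0.476
outer loop
vertex 0.144 -2.209 -2.778
vertex -0.521 -1.667 -2.496
vertex 0.873 -1.498 -0.976
endloop
endfacet
facet normal -0.663 -0.550 -0.507
outer loop
vertex -0.521 -1.667 -2.496
vertex -0.313 -2.482 -1.884
vertex -1.029 -1.739 -1.754
endloop
endfacet
facet normal -0.129 0.992 0.008
outer loop
vertex -0.521 -1.667 -2.496
vertex -1.029 -1.739 -1.754
vertex 0.873 -1.498 -0.976
endloop
endfacet
facet normal -0.663 -0.550 -0.509
outer loop
vertex -1.029 -1.739 -1.754
vertex -0.313 -2.482 -1.884
vertex -0.999 -2.371 -1.11
endloop
endfacet
facet normal -0.355 0.659 0.663
outer loop
vertex -1.029 -1.739 -1.754
vertex -0.999 -2.371 -1.11
vertex 0.873 -1.498 -0.976
endloop
endfacet
facet normal -0.663 -0.550 -0.508
outer loop
vertex -0.999 -2.371 -1.11
vertex -0.313 -2.482 -1.884
vertex -0.452 -3.086 -1.049
endloop
endfacet
facet normal -0.082 0.022 0.996
outer loop
vertex -0.999 -2.371 -1.11
vertex -0.452 -3.086 -1.049
vertex 0.873 -1.498 -0.976
endloop
endfacet
facet normal -0.663 -0.549 -0.508
outer loop
vertex -0.452 -3.086 -1.049
vertex -0.313 -2.482 -1.884
vertex 0.199 -3.347 -1.617
endloop
endfacet
facet normal 0.484 -0.439 0.757
outer loop
vertex -0.452 -3.086 -1.049
vertex 0.199 -3.347 -1.617
vertex 0.873 -1.498 -0.976
endloop
endfacet
facet normal -0.664 -0.550 -0.507
outer loop
vertex 0.199 -3.347 -1.617
vertex -0.313 -2.482 -1.884
vertex 0.464 -2.956 -2.387
endloop
endfacet
facet normal 0.918 -0.378 0.124
outer loop
vertex 0.199 -3.347 -1.617
vertex 0.464 -2.956 -2.387
vertex 0.873 -1.498 -0.976
endloop
endfacet
facet normal -0.664 -0.550 -0.507
outer loop
vertex 0.464 -2.956 -2.387
vertex -0.313 -2.482 -1.884
vertex 0.144 -2.209 -2.778
endloop
endfacet
facet normal 0.891 0.160 -0.424
outer loop
vertex 0.464 -2.956 -2.387
vertex 0.144 -2.209 -2.778
vertex 0.873 -1.498 -0.976
endloop
endfacet
facet normal -0.694 0.641 -0.328
outer loop
vertex -3.066 -1.729 -2.909
vertex -1.603 -0.596 -3.79
vertex -3.206 -2.517 -4.155
endloop
endfacet
facet normal -0.714 -0.553 0.430
outer loop
vertex -2.137 -3.504 -3.65
vertex -3.066 -1.729 -2.909
vertex -3.206 -2.517 -4.155
endloop
endfacet
facet normal -0.694 0.641 -0.328
outer loop
vertex -3.206 -2.517 -4.155
vertex -1.603 -0.596 -3.79
vertex -1.742 -1.383 -5.035
endloop
endfacet
facet normal -0.094 -0.532 -0.842
outer loop
vertex -1.742 -1.383 -5.035
vertex -2.137 -3.504 -3.65
vertex -3.206 -2.517 -4.155
endloop
endfacet
facet normal 0.094 0.532 0.841
outer loop
vertex -3.066 -1.729 -2.909
vertex -0.534 -1.583 -3.285
vertex -1.603 -0.596 -3.79
endloop
endfacet
facet normal -0.714 -0.553 0.429
outer loop
vertex -1.998 -2.717 -2.405
vertex -3.066 -1.729 -2.909
vertex -2.137 -3.504 -3.65
endloop
endfacet
facet normal 0.094 0.531 0.842
outer loop
vertex -1.998 -2.717 -2.405
vertex -0.534 -1.583 -3.285
vertex -3.066 -1.729 -2.909
endloop
endfacet
facet normal 0.714 0.553 -0.429
outer loop
vertex -1.603 -0.596 -3.79
vertex -0.534 -1.583 -3.285
vertex -1.742 -1.383 -5.035
endloop
endfacet
facet normal -0.095 -0.532 -0.842
outer loop
vertex -0.674 -2.371 -4.531
vertex -2.137 -3.504 -3.65
vertex -1.742 -1.383 -5.035
endloop
endfacet
facet normal 0.714 0.553 -0.430
outer loop
vertex -1.742 -1.383 -5.035
vertex -0.534 -1.583 -3.285
vertex -0.674 -2.371 -4.531
endloop
endfacet
facet normal 0.694 -0.641 0.328
outer loop
vertex -0.674 -2.371 -4.531
vertex -1.998 -2.717 -2.405
vertex -2.137 -3.504 -3.65
endloop
endfacet
facet normal 0.694 -0.641 0.328
outer loop
vertex -0.534 -1.583 -3.285
vertex -1.998 -2.717 -2.405
vertex -0.674 -2.371 -4.531
endloop
endfacet

endsolid


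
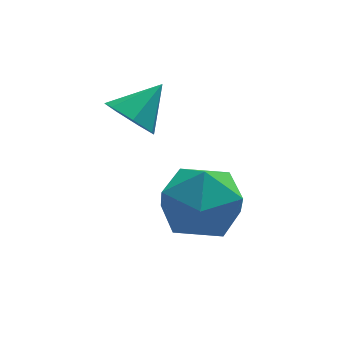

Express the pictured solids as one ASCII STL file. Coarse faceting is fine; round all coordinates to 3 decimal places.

solid 
facet normal -0.706 -0.377 -0.600
outer loop
vertex 2.789 1.391 -0.668
vertex 2.501 0.96 -0.059
vertex 2.299 1.7 -0.286
endloop
endfacet
facet normal 0.389 0.894 -0.224
outer loop
vertex 2.789 1.391 -0.668
vertex 2.299 1.7 -0.286
vertex 3.439 1.46 0.739
endloop
endfacet
facet normal -0.705 -0.377 -0.601
outer loop
vertex 2.299 1.7 -0.286
vertex 2.501 0.96 -0.059
vertex 1.961 1.451 0.267
endloop
endfacet
facet normal -0.117 0.930 0.348
outer loop
vertex 2.299 1.7 -0.286
vertex 1.961 1.451 0.267
vertex 3.439 1.46 0.739
endloop
endfacet
facet normal -0.705 -0.376 -0.602
outer loop
vertex 1.961 1.451 0.267
vertex 2.501 0.96 -0.059
vertex 2.029 0.832 0.574
endloop
endfacet
facet normal -0.281 0.401 0.872
outer loop
vertex 1.961 1.451 0.267
vertex 2.029 0.832 0.574
vertex 3.439 1.46 0.739
endloop
endfacet
facet normal -0.705 -0.376 -0.602
outer loop
vertex 2.029 0.832 0.574
vertex 2.501 0.96 -0.059
vertex 2.453 0.309 0.404
endloop
endfacet
facet normal 0.019 -0.295 0.955
outer loop
vertex 2.029 0.832 0.574
vertex 2.453 0.309 0.404
vertex 3.439 1.46 0.739
endloop
endfacet
facet normal -0.705 -0.376 -0.601
outer loop
vertex 2.453 0.309 0.404
vertex 2.501 0.96 -0.059
vertex 2.913 0.276 -0.115
endloop
endfacet
facet normal 0.558 -0.634 0.535
outer loop
vertex 2.453 0.309 0.404
vertex 2.913 0.276 -0.115
vertex 3.439 1.46 0.739
endloop
endfacet
facet normal -0.705 -0.376 -0.601
outer loop
vertex 2.913 0.276 -0.115
vertex 2.501 0.96 -0.059
vertex 3.063 0.758 -0.592
endloop
endfacet
facet normal 0.930 -0.361 -0.072
outer loop
vertex 2.913 0.276 -0.115
vertex 3.063 0.758 -0.592
vertex 3.439 1.46 0.739
endloop
endfacet
facet normal -0.705 -0.377 -0.600
outer loop
vertex 3.063 0.758 -0.592
vertex 2.501 0.96 -0.059
vertex 2.789 1.391 -0.668
endloop
endfacet
facet normal 0.854 0.320 -0.410
outer loop
vertex 3.063 0.758 -0.592
vertex 2.789 1.391 -0.668
vertex 3.439 1.46 0.739
endloop
endfacet
facet normal -0.431 -0.370 0.823
outer loop
vertex 2.93 -0.683 -1.64
vertex 3.671 -1.663 -1.692
vertex 4.016 -0.664 -1.062
endloop
endfacet
facet normal -0.446 0.344 0.826
outer loop
vertex 2.93 -0.683 -1.64
vertex 4.016 -0.664 -1.062
vertex 3.632 0.327 -1.682
endloop
endfacet
facet normal -0.792 0.561 0.242
outer loop
vertex 2.93 -0.683 -1.64
vertex 3.632 0.327 -1.682
vertex 3.049 -0.06 -2.694
endloop
endfacet
facet normal -0.992 -0.019 -0.123
outer loop
vertex 2.93 -0.683 -1.64
vertex 3.049 -0.06 -2.694
vertex 3.073 -1.29 -2.7
endloop
endfacet
facet normal -0.769 -0.594 0.236
outer loop
vertex 2.93 -0.683 -1.64
vertex 3.073 -1.29 -2.7
vertex 3.671 -1.663 -1.692
endloop
endfacet
facet normal 0.228 0.578 0.783
outer loop
vertex 3.632 0.327 -1.682
vertex 4.016 -0.664 -1.062
vertex 4.807 -0.03 -1.76
endloop
endfacet
facet normal 0.250 -0.577 0.778
outer loop
vertex 4.016 -0.664 -1.062
vertex 3.671 -1.663 -1.692
vertex 4.831 -1.26 -1.766
endloop
endfacet
facet normal -0.297 -0.939 -0.172
outer loop
vertex 3.671 -1.663 -1.692
vertex 3.073 -1.29 -2.7
vertex 4.248 -1.647 -2.778
endloop
endfacet
facet normal -0.657 -0.009 -0.753
outer loop
vertex 3.073 -1.29 -2.7
vertex 3.049 -0.06 -2.694
vertex 3.864 -0.656 -3.398
endloop
endfacet
facet normal -0.333 0.929 -0.163
outer loop
vertex 3.049 -0.06 -2.694
vertex 3.632 0.327 -1.682
vertex 4.209 0.343 -2.768
endloop
endfacet
facet normal 0.992 0.019 0.123
outer loop
vertex 4.95 -0.637 -2.82
vertex 4.807 -0.03 -1.76
vertex 4.831 -1.26 -1.766
endloop
endfacet
facet normal 0.792 -0.561 -0.242
outer loop
vertex 4.95 -0.637 -2.82
vertex 4.831 -1.26 -1.766
vertex 4.248 -1.647 -2.778
endloop
endfacet
facet normal 0.446 -0.344 -0.826
outer loop
vertex 4.95 -0.637 -2.82
vertex 4.248 -1.647 -2.778
vertex 3.864 -0.656 -3.398
endloop
endfacet
facet normal 0.431 0.370 -0.823
outer loop
vertex 4.95 -0.637 -2.82
vertex 3.864 -0.656 -3.398
vertex 4.209 0.343 -2.768
endloop
endfacet
facet normal 0.769 0.594 -0.236
outer loop
vertex 4.95 -0.637 -2.82
vertex 4.209 0.343 -2.768
vertex 4.807 -0.03 -1.76
endloop
endfacet
facet normal 0.657 0.009 0.753
outer loop
vertex 4.831 -1.26 -1.766
vertex 4.807 -0.03 -1.76
vertex 4.016 -0.664 -1.062
endloop
endfacet
facet normal 0.333 -0.929 0.163
outer loop
vertex 4.248 -1.647 -2.778
vertex 4.831 -1.26 -1.766
vertex 3.671 -1.663 -1.692
endloop
endfacet
facet normal -0.228 -0.578 -0.783
outer loop
vertex 3.864 -0.656 -3.398
vertex 4.248 -1.647 -2.778
vertex 3.073 -1.29 -2.7
endloop
endfacet
facet normal -0.250 0.577 -0.778
outer loop
vertex 4.209 0.343 -2.768
vertex 3.864 -0.656 -3.398
vertex 3.049 -0.06 -2.694
endloop
endfacet
facet normal 0.297 0.939 0.172
outer loop
vertex 4.807 -0.03 -1.76
vertex 4.209 0.343 -2.768
vertex 3.632 0.327 -1.682
endloop
endfacet

endsolid


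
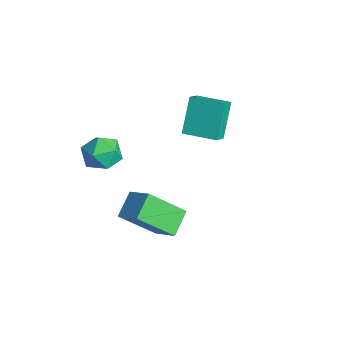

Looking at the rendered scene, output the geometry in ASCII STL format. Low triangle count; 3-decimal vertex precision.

solid 
facet normal -0.735 0.674 0.074
outer loop
vertex -1.645 -1.714 1.224
vertex -2.039 -2.228 1.997
vertex -1.357 -1.504 2.168
endloop
endfacet
facet normal -0.136 0.975 -0.175
outer loop
vertex -1.645 -1.714 1.224
vertex -1.357 -1.504 2.168
vertex -0.671 -1.541 1.428
endloop
endfacet
facet normal 0.049 0.633 -0.772
outer loop
vertex -1.645 -1.714 1.224
vertex -0.671 -1.541 1.428
vertex -0.93 -2.287 0.8
endloop
endfacet
facet normal -0.433 0.121 -0.893
outer loop
vertex -1.645 -1.714 1.224
vertex -0.93 -2.287 0.8
vertex -1.775 -2.712 1.152
endloop
endfacet
facet normal -0.917 0.146 -0.370
outer loop
vertex -1.645 -1.714 1.224
vertex -1.775 -2.712 1.152
vertex -2.039 -2.228 1.997
endloop
endfacet
facet normal 0.379 0.873 0.308
outer loop
vertex -0.671 -1.541 1.428
vertex -1.357 -1.504 2.168
vertex -0.465 -1.948 2.328
endloop
endfacet
facet normal -0.588 0.387 0.710
outer loop
vertex -1.357 -1.504 2.168
vertex -2.039 -2.228 1.997
vertex -1.31 -2.373 2.68
endloop
endfacet
facet normal -0.884 -0.467 -0.009
outer loop
vertex -2.039 -2.228 1.997
vertex -1.775 -2.712 1.152
vertex -1.569 -3.119 2.052
endloop
endfacet
facet normal -0.100 -0.509 -0.855
outer loop
vertex -1.775 -2.712 1.152
vertex -0.93 -2.287 0.8
vertex -0.883 -3.156 1.312
endloop
endfacet
facet normal 0.681 0.319 -0.659
outer loop
vertex -0.93 -2.287 0.8
vertex -0.671 -1.541 1.428
vertex -0.201 -2.432 1.483
endloop
endfacet
facet normal 0.433 -0.121 0.893
outer loop
vertex -0.595 -2.946 2.256
vertex -0.465 -1.948 2.328
vertex -1.31 -2.373 2.68
endloop
endfacet
facet normal -0.049 -0.633 0.772
outer loop
vertex -0.595 -2.946 2.256
vertex -1.31 -2.373 2.68
vertex -1.569 -3.119 2.052
endloop
endfacet
facet normal 0.136 -0.975 0.175
outer loop
vertex -0.595 -2.946 2.256
vertex -1.569 -3.119 2.052
vertex -0.883 -3.156 1.312
endloop
endfacet
facet normal 0.735 -0.674 -0.074
outer loop
vertex -0.595 -2.946 2.256
vertex -0.883 -3.156 1.312
vertex -0.201 -2.432 1.483
endloop
endfacet
facet normal 0.917 -0.146 0.370
outer loop
vertex -0.595 -2.946 2.256
vertex -0.201 -2.432 1.483
vertex -0.465 -1.948 2.328
endloop
endfacet
facet normal 0.100 0.509 0.855
outer loop
vertex -1.31 -2.373 2.68
vertex -0.465 -1.948 2.328
vertex -1.357 -1.504 2.168
endloop
endfacet
facet normal -0.681 -0.319 0.659
outer loop
vertex -1.569 -3.119 2.052
vertex -1.31 -2.373 2.68
vertex -2.039 -2.228 1.997
endloop
endfacet
facet normal -0.379 -0.873 -0.308
outer loop
vertex -0.883 -3.156 1.312
vertex -1.569 -3.119 2.052
vertex -1.775 -2.712 1.152
endloop
endfacet
facet normal 0.588 -0.387 -0.710
outer loop
vertex -0.201 -2.432 1.483
vertex -0.883 -3.156 1.312
vertex -0.93 -2.287 0.8
endloop
endfacet
facet normal 0.884 0.467 0.009
outer loop
vertex -0.465 -1.948 2.328
vertex -0.201 -2.432 1.483
vertex -0.671 -1.541 1.428
endloop
endfacet
facet normal -0.806 -0.261 -0.531
outer loop
vertex 2.199 -2.963 0.529
vertex 1.462 -2.099 1.222
vertex 2.646 -1.435 -0.901
endloop
endfacet
facet normal 0.554 -0.649 -0.521
outer loop
vertex 3.798 -1.061 -0.142
vertex 2.199 -2.963 0.529
vertex 2.646 -1.435 -0.901
endloop
endfacet
facet normal -0.806 -0.262 -0.531
outer loop
vertex 2.646 -1.435 -0.901
vertex 1.462 -2.099 1.222
vertex 1.909 -0.571 -0.209
endloop
endfacet
facet normal 0.209 0.714 -0.669
outer loop
vertex 1.909 -0.571 -0.209
vertex 3.798 -1.061 -0.142
vertex 2.646 -1.435 -0.901
endloop
endfacet
facet normal -0.209 -0.714 0.668
outer loop
vertex 2.199 -2.963 0.529
vertex 2.614 -1.725 1.981
vertex 1.462 -2.099 1.222
endloop
endfacet
facet normal 0.554 -0.650 -0.520
outer loop
vertex 3.351 -2.589 1.289
vertex 2.199 -2.963 0.529
vertex 3.798 -1.061 -0.142
endloop
endfacet
facet normal -0.209 -0.714 0.668
outer loop
vertex 3.351 -2.589 1.289
vertex 2.614 -1.725 1.981
vertex 2.199 -2.963 0.529
endloop
endfacet
facet normal -0.554 0.650 0.521
outer loop
vertex 1.462 -2.099 1.222
vertex 2.614 -1.725 1.981
vertex 1.909 -0.571 -0.209
endloop
endfacet
facet normal 0.209 0.714 -0.668
outer loop
vertex 3.061 -0.197 0.551
vertex 3.798 -1.061 -0.142
vertex 1.909 -0.571 -0.209
endloop
endfacet
facet normal -0.554 0.649 0.521
outer loop
vertex 1.909 -0.571 -0.209
vertex 2.614 -1.725 1.981
vertex 3.061 -0.197 0.551
endloop
endfacet
facet normal 0.806 0.262 0.531
outer loop
vertex 3.061 -0.197 0.551
vertex 3.351 -2.589 1.289
vertex 3.798 -1.061 -0.142
endloop
endfacet
facet normal 0.806 0.262 0.531
outer loop
vertex 2.614 -1.725 1.981
vertex 3.351 -2.589 1.289
vertex 3.061 -0.197 0.551
endloop
endfacet
facet normal -0.718 -0.694 -0.050
outer loop
vertex -2.274 2.363 2.993
vertex -2.807 2.954 2.437
vertex -1.43 1.607 1.381
endloop
endfacet
facet normal 0.549 -0.609 0.573
outer loop
vertex -0.253 2.746 1.463
vertex -2.274 2.363 2.993
vertex -1.43 1.607 1.381
endloop
endfacet
facet normal -0.718 -0.694 -0.050
outer loop
vertex -1.43 1.607 1.381
vertex -2.807 2.954 2.437
vertex -1.963 2.198 0.825
endloop
endfacet
facet normal 0.428 -0.384 -0.818
outer loop
vertex -1.963 2.198 0.825
vertex -0.253 2.746 1.463
vertex -1.43 1.607 1.381
endloop
endfacet
facet normal -0.428 0.384 0.818
outer loop
vertex -2.274 2.363 2.993
vertex -1.63 4.093 2.519
vertex -2.807 2.954 2.437
endloop
endfacet
facet normal 0.549 -0.609 0.573
outer loop
vertex -1.097 3.502 3.075
vertex -2.274 2.363 2.993
vertex -0.253 2.746 1.463
endloop
endfacet
facet normal -0.428 0.384 0.818
outer loop
vertex -1.097 3.502 3.075
vertex -1.63 4.093 2.519
vertex -2.274 2.363 2.993
endloop
endfacet
facet normal -0.549 0.609 -0.573
outer loop
vertex -2.807 2.954 2.437
vertex -1.63 4.093 2.519
vertex -1.963 2.198 0.825
endloop
endfacet
facet normal 0.428 -0.384 -0.818
outer loop
vertex -0.786 3.337 0.907
vertex -0.253 2.746 1.463
vertex -1.963 2.198 0.825
endloop
endfacet
facet normal -0.549 0.609 -0.573
outer loop
vertex -1.963 2.198 0.825
vertex -1.63 4.093 2.519
vertex -0.786 3.337 0.907
endloop
endfacet
facet normal 0.718 0.694 0.050
outer loop
vertex -0.786 3.337 0.907
vertex -1.097 3.502 3.075
vertex -0.253 2.746 1.463
endloop
endfacet
facet normal 0.718 0.694 0.050
outer loop
vertex -1.63 4.093 2.519
vertex -1.097 3.502 3.075
vertex -0.786 3.337 0.907
endloop
endfacet

endsolid


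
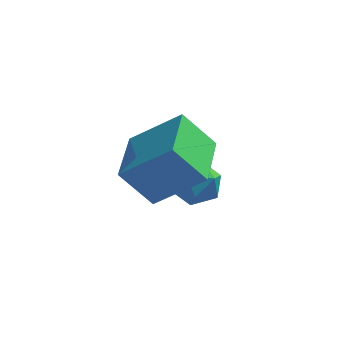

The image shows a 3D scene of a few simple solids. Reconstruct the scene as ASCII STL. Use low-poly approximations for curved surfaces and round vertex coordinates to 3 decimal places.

solid 
facet normal -0.995 0.011 -0.101
outer loop
vertex -0.211 0.927 -3.554
vertex -0.256 0.231 -3.186
vertex -0.291 0.9 -2.77
endloop
endfacet
facet normal -0.738 0.673 -0.052
outer loop
vertex -0.211 0.927 -3.554
vertex -0.291 0.9 -2.77
vertex 0.205 1.418 -3.099
endloop
endfacet
facet normal -0.268 0.767 -0.583
outer loop
vertex -0.211 0.927 -3.554
vertex 0.205 1.418 -3.099
vertex 0.547 1.068 -3.717
endloop
endfacet
facet normal -0.236 0.162 -0.958
outer loop
vertex -0.211 0.927 -3.554
vertex 0.547 1.068 -3.717
vertex 0.262 0.335 -3.771
endloop
endfacet
facet normal -0.685 -0.305 -0.661
outer loop
vertex -0.211 0.927 -3.554
vertex 0.262 0.335 -3.771
vertex -0.256 0.231 -3.186
endloop
endfacet
facet normal -0.385 0.729 0.567
outer loop
vertex 0.205 1.418 -3.099
vertex -0.291 0.9 -2.77
vertex 0.418 1.025 -2.449
endloop
endfacet
facet normal -0.802 -0.345 0.488
outer loop
vertex -0.291 0.9 -2.77
vertex -0.256 0.231 -3.186
vertex 0.133 0.292 -2.503
endloop
endfacet
facet normal -0.301 -0.856 -0.419
outer loop
vertex -0.256 0.231 -3.186
vertex 0.262 0.335 -3.771
vertex 0.475 -0.058 -3.121
endloop
endfacet
facet normal 0.425 -0.099 -0.900
outer loop
vertex 0.262 0.335 -3.771
vertex 0.547 1.068 -3.717
vertex 0.971 0.46 -3.45
endloop
endfacet
facet normal 0.374 0.880 -0.292
outer loop
vertex 0.547 1.068 -3.717
vertex 0.205 1.418 -3.099
vertex 0.936 1.129 -3.034
endloop
endfacet
facet normal 0.236 -0.162 0.958
outer loop
vertex 0.891 0.433 -2.666
vertex 0.418 1.025 -2.449
vertex 0.133 0.292 -2.503
endloop
endfacet
facet normal 0.268 -0.767 0.583
outer loop
vertex 0.891 0.433 -2.666
vertex 0.133 0.292 -2.503
vertex 0.475 -0.058 -3.121
endloop
endfacet
facet normal 0.738 -0.673 0.052
outer loop
vertex 0.891 0.433 -2.666
vertex 0.475 -0.058 -3.121
vertex 0.971 0.46 -3.45
endloop
endfacet
facet normal 0.995 -0.011 0.101
outer loop
vertex 0.891 0.433 -2.666
vertex 0.971 0.46 -3.45
vertex 0.936 1.129 -3.034
endloop
endfacet
facet normal 0.685 0.305 0.661
outer loop
vertex 0.891 0.433 -2.666
vertex 0.936 1.129 -3.034
vertex 0.418 1.025 -2.449
endloop
endfacet
facet normal -0.425 0.099 0.900
outer loop
vertex 0.133 0.292 -2.503
vertex 0.418 1.025 -2.449
vertex -0.291 0.9 -2.77
endloop
endfacet
facet normal -0.374 -0.880 0.292
outer loop
vertex 0.475 -0.058 -3.121
vertex 0.133 0.292 -2.503
vertex -0.256 0.231 -3.186
endloop
endfacet
facet normal 0.385 -0.729 -0.567
outer loop
vertex 0.971 0.46 -3.45
vertex 0.475 -0.058 -3.121
vertex 0.262 0.335 -3.771
endloop
endfacet
facet normal 0.802 0.345 -0.488
outer loop
vertex 0.936 1.129 -3.034
vertex 0.971 0.46 -3.45
vertex 0.547 1.068 -3.717
endloop
endfacet
facet normal 0.301 0.856 0.419
outer loop
vertex 0.418 1.025 -2.449
vertex 0.936 1.129 -3.034
vertex 0.205 1.418 -3.099
endloop
endfacet
facet normal -0.777 -0.024 -0.629
outer loop
vertex -0.996 -2.54 -0.626
vertex -1.123 -0.757 -0.536
vertex -0.133 -2.424 -1.697
endloop
endfacet
facet normal 0.071 -0.996 -0.051
outer loop
vertex 1.243 -2.383 -0.584
vertex -0.996 -2.54 -0.626
vertex -0.133 -2.424 -1.697
endloop
endfacet
facet normal -0.777 -0.024 -0.629
outer loop
vertex -0.133 -2.424 -1.697
vertex -1.123 -0.757 -0.536
vertex -0.26 -0.641 -1.607
endloop
endfacet
facet normal 0.625 0.084 -0.776
outer loop
vertex -0.26 -0.641 -1.607
vertex 1.243 -2.383 -0.584
vertex -0.133 -2.424 -1.697
endloop
endfacet
facet normal -0.625 -0.084 0.776
outer loop
vertex -0.996 -2.54 -0.626
vertex 0.253 -0.716 0.577
vertex -1.123 -0.757 -0.536
endloop
endfacet
facet normal 0.071 -0.996 -0.051
outer loop
vertex 0.38 -2.499 0.487
vertex -0.996 -2.54 -0.626
vertex 1.243 -2.383 -0.584
endloop
endfacet
facet normal -0.625 -0.084 0.776
outer loop
vertex 0.38 -2.499 0.487
vertex 0.253 -0.716 0.577
vertex -0.996 -2.54 -0.626
endloop
endfacet
facet normal -0.071 0.996 0.051
outer loop
vertex -1.123 -0.757 -0.536
vertex 0.253 -0.716 0.577
vertex -0.26 -0.641 -1.607
endloop
endfacet
facet normal 0.625 0.084 -0.776
outer loop
vertex 1.116 -0.6 -0.494
vertex 1.243 -2.383 -0.584
vertex -0.26 -0.641 -1.607
endloop
endfacet
facet normal -0.071 0.996 0.051
outer loop
vertex -0.26 -0.641 -1.607
vertex 0.253 -0.716 0.577
vertex 1.116 -0.6 -0.494
endloop
endfacet
facet normal 0.777 0.024 0.629
outer loop
vertex 1.116 -0.6 -0.494
vertex 0.38 -2.499 0.487
vertex 1.243 -2.383 -0.584
endloop
endfacet
facet normal 0.777 0.024 0.629
outer loop
vertex 0.253 -0.716 0.577
vertex 0.38 -2.499 0.487
vertex 1.116 -0.6 -0.494
endloop
endfacet

endsolid


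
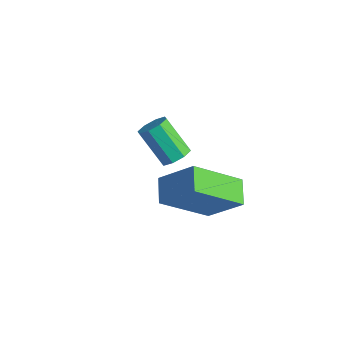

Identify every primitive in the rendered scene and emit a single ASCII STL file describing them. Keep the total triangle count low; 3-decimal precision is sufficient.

solid 
facet normal -0.643 -0.360 -0.676
outer loop
vertex 0.312 1.378 3.063
vertex -0.383 1.929 3.431
vertex 0.839 2.93 1.735
endloop
endfacet
facet normal 0.723 -0.574 -0.384
outer loop
vertex 1.843 3.491 2.789
vertex 0.312 1.378 3.063
vertex 0.839 2.93 1.735
endloop
endfacet
facet normal -0.643 -0.360 -0.676
outer loop
vertex 0.839 2.93 1.735
vertex -0.383 1.929 3.431
vertex 0.144 3.481 2.103
endloop
endfacet
facet normal 0.250 0.736 -0.630
outer loop
vertex 0.144 3.481 2.103
vertex 1.843 3.491 2.789
vertex 0.839 2.93 1.735
endloop
endfacet
facet normal -0.250 -0.736 0.630
outer loop
vertex 0.312 1.378 3.063
vertex 0.621 2.49 4.485
vertex -0.383 1.929 3.431
endloop
endfacet
facet normal 0.723 -0.574 -0.384
outer loop
vertex 1.316 1.939 4.117
vertex 0.312 1.378 3.063
vertex 1.843 3.491 2.789
endloop
endfacet
facet normal -0.250 -0.736 0.630
outer loop
vertex 1.316 1.939 4.117
vertex 0.621 2.49 4.485
vertex 0.312 1.378 3.063
endloop
endfacet
facet normal -0.723 0.574 0.384
outer loop
vertex -0.383 1.929 3.431
vertex 0.621 2.49 4.485
vertex 0.144 3.481 2.103
endloop
endfacet
facet normal 0.250 0.736 -0.630
outer loop
vertex 1.148 4.042 3.157
vertex 1.843 3.491 2.789
vertex 0.144 3.481 2.103
endloop
endfacet
facet normal -0.723 0.574 0.384
outer loop
vertex 0.144 3.481 2.103
vertex 0.621 2.49 4.485
vertex 1.148 4.042 3.157
endloop
endfacet
facet normal 0.643 0.360 0.676
outer loop
vertex 1.148 4.042 3.157
vertex 1.316 1.939 4.117
vertex 1.843 3.491 2.789
endloop
endfacet
facet normal 0.643 0.360 0.676
outer loop
vertex 0.621 2.49 4.485
vertex 1.316 1.939 4.117
vertex 1.148 4.042 3.157
endloop
endfacet
facet normal 0.650 0.143 -0.746
outer loop
vertex -1.603 4.007 2.205
vertex -2.035 4.036 1.834
vertex -1.752 4.414 2.153
endloop
endfacet
facet normal 0.679 0.332 0.655
outer loop
vertex -1.603 4.007 2.205
vertex -1.752 4.414 2.153
vertex -2.573 3.795 3.317
endloop
endfacet
facet normal 0.679 0.332 0.655
outer loop
vertex -2.573 3.795 3.317
vertex -1.752 4.414 2.153
vertex -2.722 4.202 3.265
endloop
endfacet
facet normal -0.650 -0.143 0.746
outer loop
vertex -2.573 3.795 3.317
vertex -2.722 4.202 3.265
vertex -3.005 3.824 2.946
endloop
endfacet
facet normal 0.651 0.142 -0.746
outer loop
vertex -1.752 4.414 2.153
vertex -2.035 4.036 1.834
vertex -2.066 4.599 1.914
endloop
endfacet
facet normal 0.239 0.894 0.379
outer loop
vertex -1.752 4.414 2.153
vertex -2.066 4.599 1.914
vertex -2.722 4.202 3.265
endloop
endfacet
facet normal 0.241 0.893 0.379
outer loop
vertex -2.722 4.202 3.265
vertex -2.066 4.599 1.914
vertex -3.036 4.388 3.026
endloop
endfacet
facet normal -0.651 -0.142 0.746
outer loop
vertex -2.722 4.202 3.265
vertex -3.036 4.388 3.026
vertex -3.005 3.824 2.946
endloop
endfacet
facet normal 0.651 0.142 -0.746
outer loop
vertex -2.066 4.599 1.914
vertex -2.035 4.036 1.834
vertex -2.362 4.454 1.628
endloop
endfacet
facet normal -0.341 0.932 -0.120
outer loop
vertex -2.066 4.599 1.914
vertex -2.362 4.454 1.628
vertex -3.036 4.388 3.026
endloop
endfacet
facet normal -0.341 0.932 -0.120
outer loop
vertex -3.036 4.388 3.026
vertex -2.362 4.454 1.628
vertex -3.332 4.243 2.74
endloop
endfacet
facet normal -0.651 -0.142 0.746
outer loop
vertex -3.036 4.388 3.026
vertex -3.332 4.243 2.74
vertex -3.005 3.824 2.946
endloop
endfacet
facet normal 0.650 0.141 -0.746
outer loop
vertex -2.362 4.454 1.628
vertex -2.035 4.036 1.834
vertex -2.467 4.065 1.463
endloop
endfacet
facet normal -0.720 0.427 -0.547
outer loop
vertex -2.362 4.454 1.628
vertex -2.467 4.065 1.463
vertex -3.332 4.243 2.74
endloop
endfacet
facet normal -0.721 0.426 -0.547
outer loop
vertex -3.332 4.243 2.74
vertex -2.467 4.065 1.463
vertex -3.437 3.853 2.575
endloop
endfacet
facet normal -0.650 -0.141 0.746
outer loop
vertex -3.332 4.243 2.74
vertex -3.437 3.853 2.575
vertex -3.005 3.824 2.946
endloop
endfacet
facet normal 0.650 0.143 -0.746
outer loop
vertex -2.467 4.065 1.463
vertex -2.035 4.036 1.834
vertex -2.318 3.658 1.515
endloop
endfacet
facet normal -0.679 -0.332 -0.655
outer loop
vertex -2.467 4.065 1.463
vertex -2.318 3.658 1.515
vertex -3.437 3.853 2.575
endloop
endfacet
facet normal -0.679 -0.332 -0.655
outer loop
vertex -3.437 3.853 2.575
vertex -2.318 3.658 1.515
vertex -3.288 3.446 2.627
endloop
endfacet
facet normal -0.650 -0.143 0.746
outer loop
vertex -3.437 3.853 2.575
vertex -3.288 3.446 2.627
vertex -3.005 3.824 2.946
endloop
endfacet
facet normal 0.651 0.142 -0.746
outer loop
vertex -2.318 3.658 1.515
vertex -2.035 4.036 1.834
vertex -2.004 3.472 1.754
endloop
endfacet
facet normal -0.240 -0.893 -0.380
outer loop
vertex -2.318 3.658 1.515
vertex -2.004 3.472 1.754
vertex -3.288 3.446 2.627
endloop
endfacet
facet normal -0.239 -0.894 -0.378
outer loop
vertex -3.288 3.446 2.627
vertex -2.004 3.472 1.754
vertex -2.974 3.261 2.866
endloop
endfacet
facet normal -0.651 -0.142 0.746
outer loop
vertex -3.288 3.446 2.627
vertex -2.974 3.261 2.866
vertex -3.005 3.824 2.946
endloop
endfacet
facet normal 0.651 0.142 -0.746
outer loop
vertex -2.004 3.472 1.754
vertex -2.035 4.036 1.834
vertex -1.708 3.617 2.04
endloop
endfacet
facet normal 0.341 -0.932 0.120
outer loop
vertex -2.004 3.472 1.754
vertex -1.708 3.617 2.04
vertex -2.974 3.261 2.866
endloop
endfacet
facet normal 0.341 -0.932 0.120
outer loop
vertex -2.974 3.261 2.866
vertex -1.708 3.617 2.04
vertex -2.678 3.406 3.152
endloop
endfacet
facet normal -0.651 -0.142 0.746
outer loop
vertex -2.974 3.261 2.866
vertex -2.678 3.406 3.152
vertex -3.005 3.824 2.946
endloop
endfacet
facet normal 0.650 0.141 -0.746
outer loop
vertex -1.708 3.617 2.04
vertex -2.035 4.036 1.834
vertex -1.603 4.007 2.205
endloop
endfacet
facet normal 0.720 -0.426 0.548
outer loop
vertex -1.708 3.617 2.04
vertex -1.603 4.007 2.205
vertex -2.678 3.406 3.152
endloop
endfacet
facet normal 0.720 -0.426 0.547
outer loop
vertex -2.678 3.406 3.152
vertex -1.603 4.007 2.205
vertex -2.573 3.795 3.317
endloop
endfacet
facet normal -0.650 -0.141 0.746
outer loop
vertex -2.678 3.406 3.152
vertex -2.573 3.795 3.317
vertex -3.005 3.824 2.946
endloop
endfacet

endsolid


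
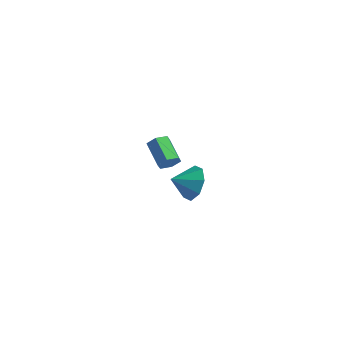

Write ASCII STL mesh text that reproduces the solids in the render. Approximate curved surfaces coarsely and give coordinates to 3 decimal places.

solid 
facet normal 0.809 -0.301 -0.506
outer loop
vertex -2.501 3.873 -0.996
vertex -2.854 3.632 -1.417
vertex -2.673 4.202 -1.467
endloop
endfacet
facet normal 0.513 0.780 0.357
outer loop
vertex -2.501 3.873 -0.996
vertex -2.673 4.202 -1.467
vertex -3.673 4.308 -0.262
endloop
endfacet
facet normal 0.514 0.779 0.358
outer loop
vertex -3.673 4.308 -0.262
vertex -2.673 4.202 -1.467
vertex -3.845 4.638 -0.733
endloop
endfacet
facet normal -0.808 0.301 0.506
outer loop
vertex -3.673 4.308 -0.262
vertex -3.845 4.638 -0.733
vertex -4.026 4.068 -0.683
endloop
endfacet
facet normal 0.807 -0.301 -0.507
outer loop
vertex -2.673 4.202 -1.467
vertex -2.854 3.632 -1.417
vertex -3.027 3.962 -1.888
endloop
endfacet
facet normal 0.008 0.866 -0.501
outer loop
vertex -2.673 4.202 -1.467
vertex -3.027 3.962 -1.888
vertex -3.845 4.638 -0.733
endloop
endfacet
facet normal 0.007 0.865 -0.501
outer loop
vertex -3.845 4.638 -0.733
vertex -3.027 3.962 -1.888
vertex -4.199 4.397 -1.154
endloop
endfacet
facet normal -0.808 0.301 0.507
outer loop
vertex -3.845 4.638 -0.733
vertex -4.199 4.397 -1.154
vertex -4.026 4.068 -0.683
endloop
endfacet
facet normal 0.808 -0.300 -0.507
outer loop
vertex -3.027 3.962 -1.888
vertex -2.854 3.632 -1.417
vertex -3.207 3.392 -1.838
endloop
endfacet
facet normal -0.506 0.085 -0.858
outer loop
vertex -3.027 3.962 -1.888
vertex -3.207 3.392 -1.838
vertex -4.199 4.397 -1.154
endloop
endfacet
facet normal -0.506 0.085 -0.858
outer loop
vertex -4.199 4.397 -1.154
vertex -3.207 3.392 -1.838
vertex -4.379 3.827 -1.104
endloop
endfacet
facet normal -0.809 0.300 0.506
outer loop
vertex -4.199 4.397 -1.154
vertex -4.379 3.827 -1.104
vertex -4.026 4.068 -0.683
endloop
endfacet
facet normal 0.808 -0.301 -0.506
outer loop
vertex -3.207 3.392 -1.838
vertex -2.854 3.632 -1.417
vertex -3.035 3.062 -1.367
endloop
endfacet
facet normal -0.514 -0.779 -0.358
outer loop
vertex -3.207 3.392 -1.838
vertex -3.035 3.062 -1.367
vertex -4.379 3.827 -1.104
endloop
endfacet
facet normal -0.514 -0.780 -0.357
outer loop
vertex -4.379 3.827 -1.104
vertex -3.035 3.062 -1.367
vertex -4.207 3.498 -0.633
endloop
endfacet
facet normal -0.809 0.301 0.506
outer loop
vertex -4.379 3.827 -1.104
vertex -4.207 3.498 -0.633
vertex -4.026 4.068 -0.683
endloop
endfacet
facet normal 0.808 -0.301 -0.507
outer loop
vertex -3.035 3.062 -1.367
vertex -2.854 3.632 -1.417
vertex -2.681 3.303 -0.946
endloop
endfacet
facet normal -0.008 -0.865 0.502
outer loop
vertex -3.035 3.062 -1.367
vertex -2.681 3.303 -0.946
vertex -4.207 3.498 -0.633
endloop
endfacet
facet normal -0.008 -0.866 0.500
outer loop
vertex -4.207 3.498 -0.633
vertex -2.681 3.303 -0.946
vertex -3.853 3.738 -0.212
endloop
endfacet
facet normal -0.807 0.301 0.507
outer loop
vertex -4.207 3.498 -0.633
vertex -3.853 3.738 -0.212
vertex -4.026 4.068 -0.683
endloop
endfacet
facet normal 0.809 -0.300 -0.506
outer loop
vertex -2.681 3.303 -0.946
vertex -2.854 3.632 -1.417
vertex -2.501 3.873 -0.996
endloop
endfacet
facet normal 0.506 -0.085 0.858
outer loop
vertex -2.681 3.303 -0.946
vertex -2.501 3.873 -0.996
vertex -3.853 3.738 -0.212
endloop
endfacet
facet normal 0.506 -0.085 0.858
outer loop
vertex -3.853 3.738 -0.212
vertex -2.501 3.873 -0.996
vertex -3.673 4.308 -0.262
endloop
endfacet
facet normal -0.808 0.300 0.507
outer loop
vertex -3.853 3.738 -0.212
vertex -3.673 4.308 -0.262
vertex -4.026 4.068 -0.683
endloop
endfacet
facet normal 0.409 0.808 -0.425
outer loop
vertex 2.921 -0.042 2.022
vertex 2.173 0.04 1.458
vertex 2.404 0.37 2.308
endloop
endfacet
facet normal 0.186 -0.392 0.901
outer loop
vertex 2.921 -0.042 2.022
vertex 2.404 0.37 2.308
vertex 1.727 -0.84 1.922
endloop
endfacet
facet normal 0.408 0.808 -0.425
outer loop
vertex 2.404 0.37 2.308
vertex 2.173 0.04 1.458
vertex 1.752 0.588 2.096
endloop
endfacet
facet normal -0.340 -0.108 0.934
outer loop
vertex 2.404 0.37 2.308
vertex 1.752 0.588 2.096
vertex 1.727 -0.84 1.922
endloop
endfacet
facet normal 0.409 0.808 -0.424
outer loop
vertex 1.752 0.588 2.096
vertex 2.173 0.04 1.458
vertex 1.347 0.486 1.511
endloop
endfacet
facet normal -0.816 -0.056 0.575
outer loop
vertex 1.752 0.588 2.096
vertex 1.347 0.486 1.511
vertex 1.727 -0.84 1.922
endloop
endfacet
facet normal 0.409 0.807 -0.425
outer loop
vertex 1.347 0.486 1.511
vertex 2.173 0.04 1.458
vertex 1.425 0.122 0.895
endloop
endfacet
facet normal -0.964 -0.265 0.035
outer loop
vertex 1.347 0.486 1.511
vertex 1.425 0.122 0.895
vertex 1.727 -0.84 1.922
endloop
endfacet
facet normal 0.409 0.807 -0.426
outer loop
vertex 1.425 0.122 0.895
vertex 2.173 0.04 1.458
vertex 1.941 -0.29 0.609
endloop
endfacet
facet normal -0.696 -0.615 -0.371
outer loop
vertex 1.425 0.122 0.895
vertex 1.941 -0.29 0.609
vertex 1.727 -0.84 1.922
endloop
endfacet
facet normal 0.408 0.808 -0.425
outer loop
vertex 1.941 -0.29 0.609
vertex 2.173 0.04 1.458
vertex 2.593 -0.508 0.821
endloop
endfacet
facet normal -0.169 -0.899 -0.404
outer loop
vertex 1.941 -0.29 0.609
vertex 2.593 -0.508 0.821
vertex 1.727 -0.84 1.922
endloop
endfacet
facet normal 0.408 0.808 -0.426
outer loop
vertex 2.593 -0.508 0.821
vertex 2.173 0.04 1.458
vertex 2.999 -0.405 1.406
endloop
endfacet
facet normal 0.307 -0.951 -0.045
outer loop
vertex 2.593 -0.508 0.821
vertex 2.999 -0.405 1.406
vertex 1.727 -0.84 1.922
endloop
endfacet
facet normal 0.409 0.808 -0.424
outer loop
vertex 2.999 -0.405 1.406
vertex 2.173 0.04 1.458
vertex 2.921 -0.042 2.022
endloop
endfacet
facet normal 0.454 -0.741 0.494
outer loop
vertex 2.999 -0.405 1.406
vertex 2.921 -0.042 2.022
vertex 1.727 -0.84 1.922
endloop
endfacet

endsolid
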